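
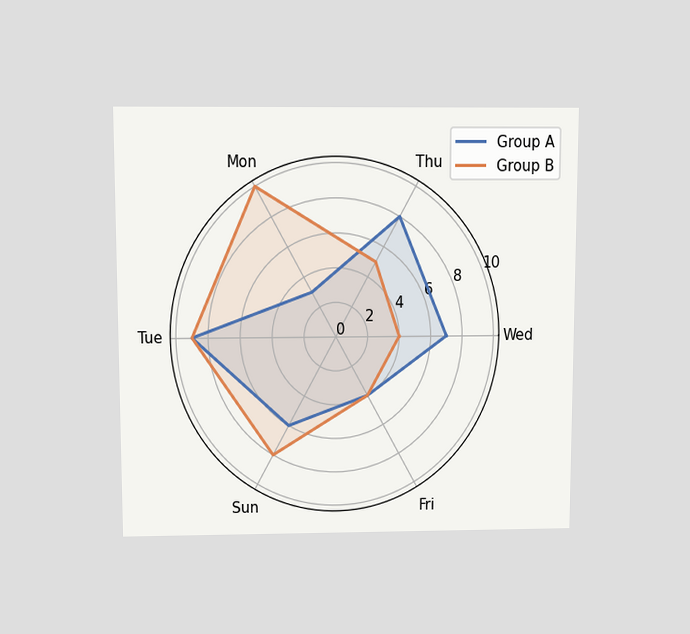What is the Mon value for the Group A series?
The chart is viewed slightly from above. On the Mon axis, Group A reaches 3.

3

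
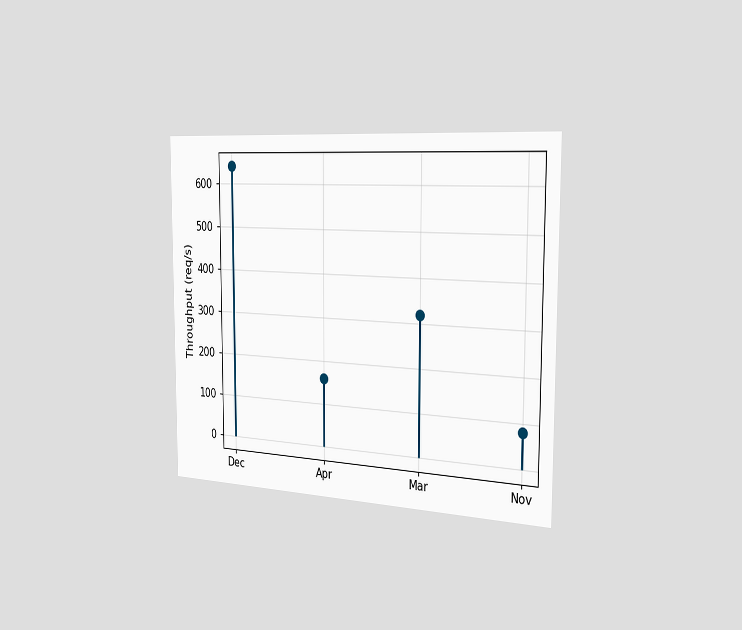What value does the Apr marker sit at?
160req/s

The chart is viewed slightly from the right. The Apr marker sits at 160req/s.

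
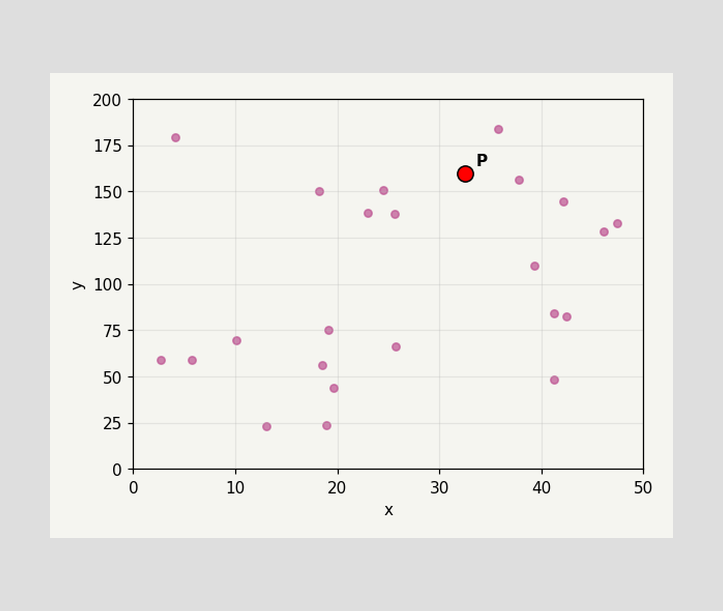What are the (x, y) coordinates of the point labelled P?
Following the gridlines from P to each axis, P sits at (32.5, 160).

(32.5, 160)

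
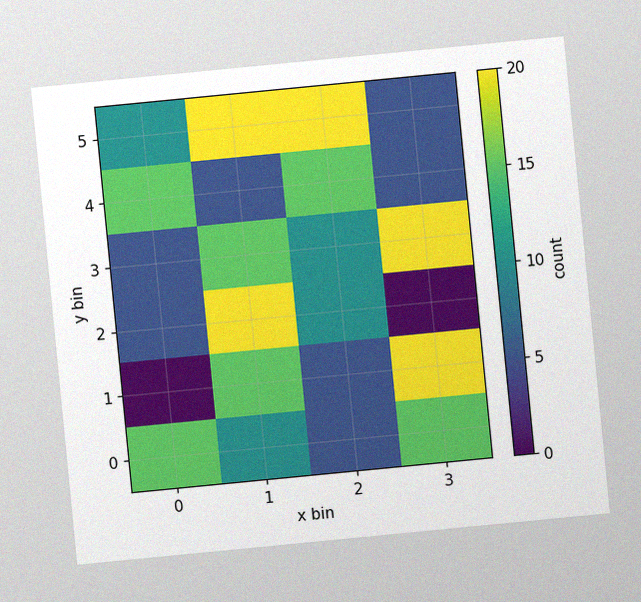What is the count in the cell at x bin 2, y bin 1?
The chart is tilted about 6° counter-clockwise, with some photo noise. Matching the cell (2, 1) against the colorbar gives 5.

5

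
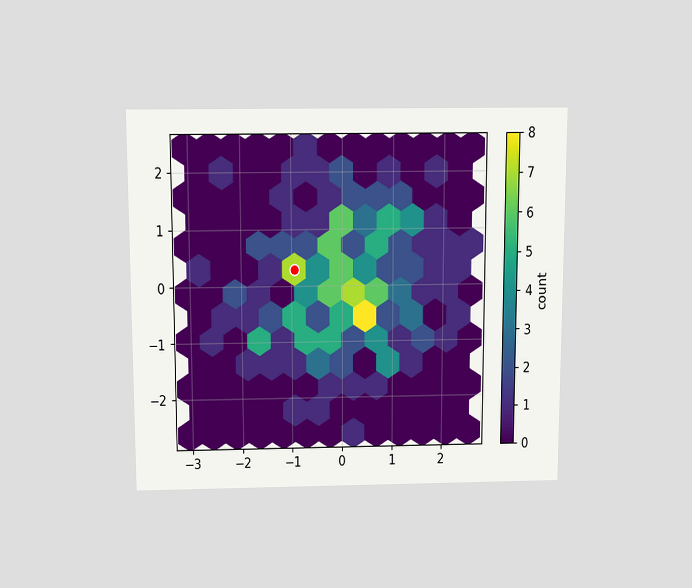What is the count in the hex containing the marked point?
7

The chart is viewed slightly from above. The marked hex reads 7 on the colorbar.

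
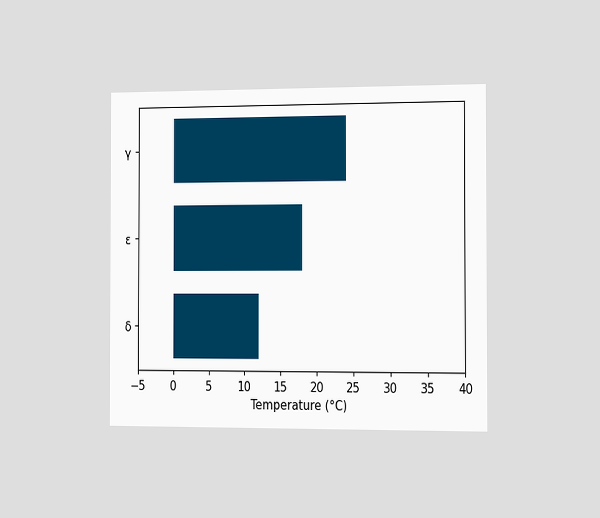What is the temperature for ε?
The chart is viewed slightly from the right. Reading along the chart's x-axis, the ε bar reaches 18°C.

18°C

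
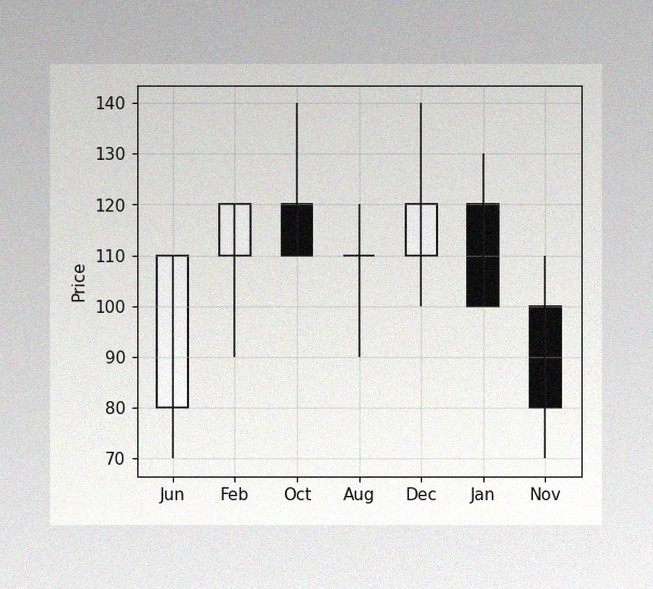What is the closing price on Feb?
The image has some photo noise and uneven lighting. The Feb candle closes at 120.

120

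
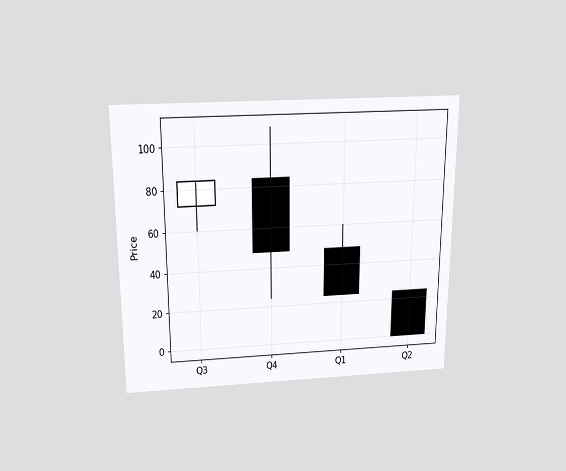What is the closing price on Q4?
The chart is viewed slightly from above. The Q4 candle closes at 48.

48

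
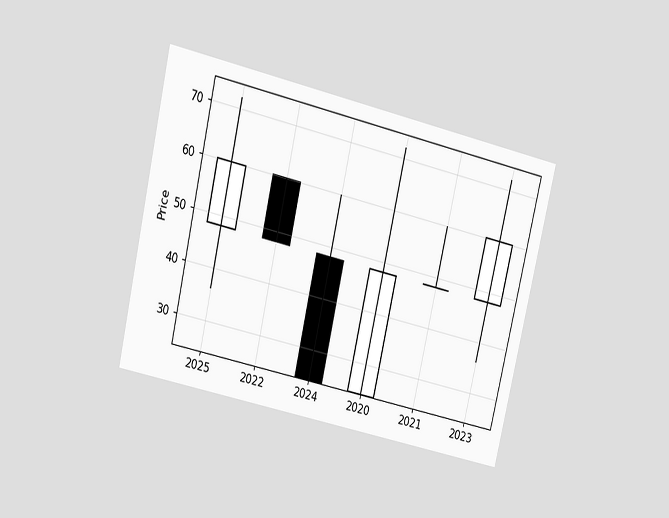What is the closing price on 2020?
48

The chart is tilted about 13° clockwise and viewed at a slight angle. The 2020 candle closes at 48.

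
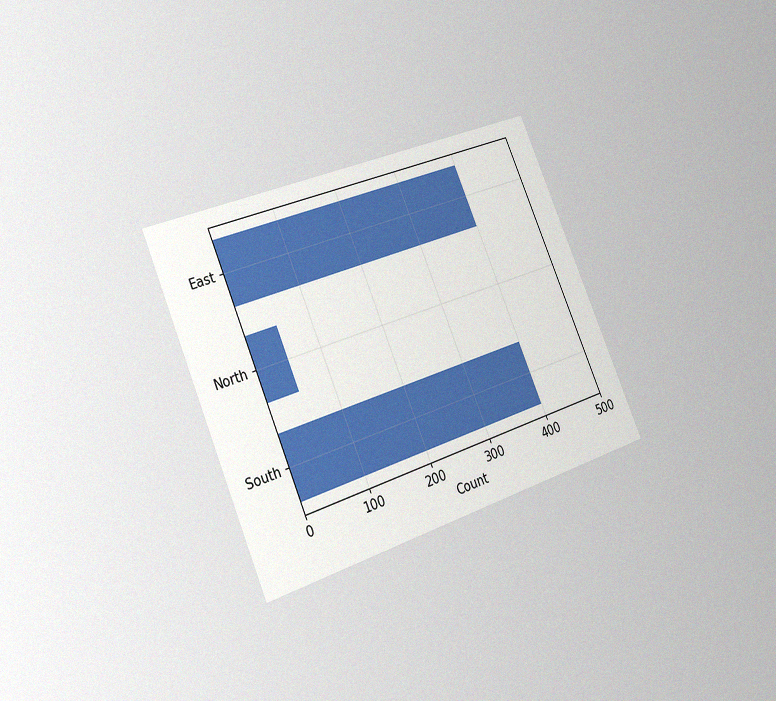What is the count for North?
The chart is tilted about 23° counter-clockwise and viewed slightly from the left, with some photo noise. Reading along the chart's x-axis, the North bar reaches 50.

50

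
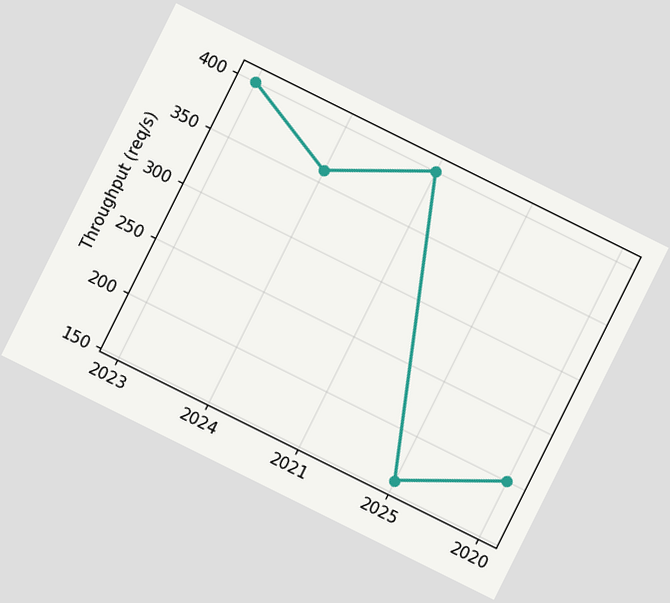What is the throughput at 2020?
200req/s

The chart is tilted about 26° clockwise. At 2020, the line is at 200req/s.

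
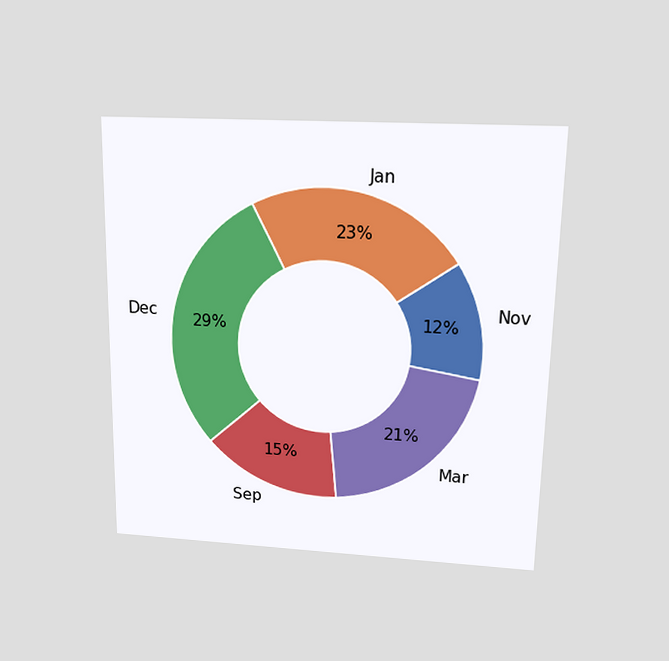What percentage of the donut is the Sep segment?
15%

The chart is viewed slightly from above. The Sep segment takes up 15% of the ring.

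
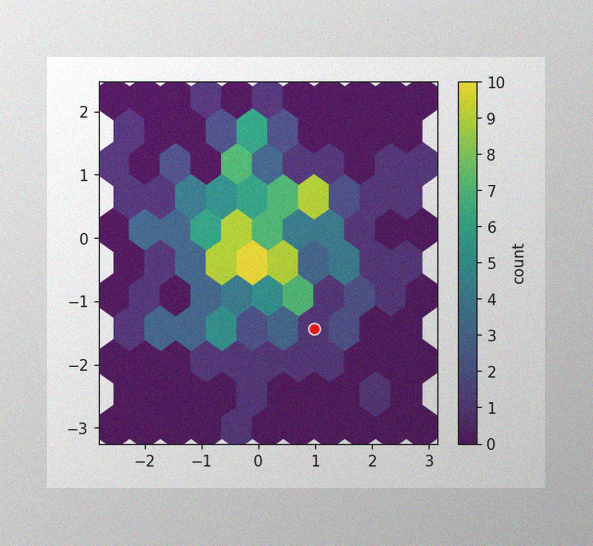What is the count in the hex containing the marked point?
1

The image has some photo noise and uneven lighting. The marked hex reads 1 on the colorbar.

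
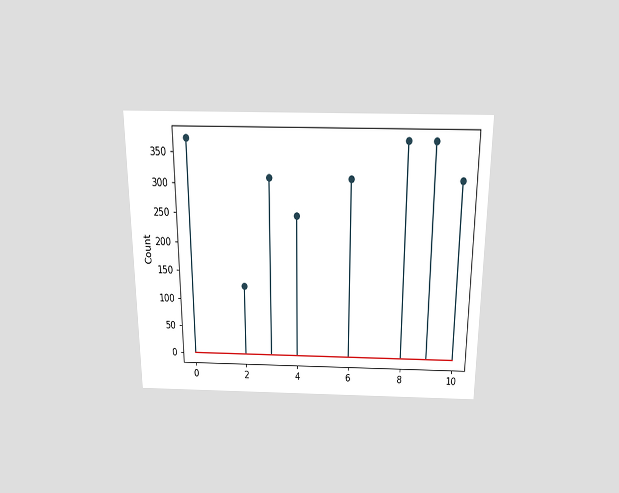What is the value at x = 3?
310

The chart is viewed slightly from above. The stem at x=3 reaches 310.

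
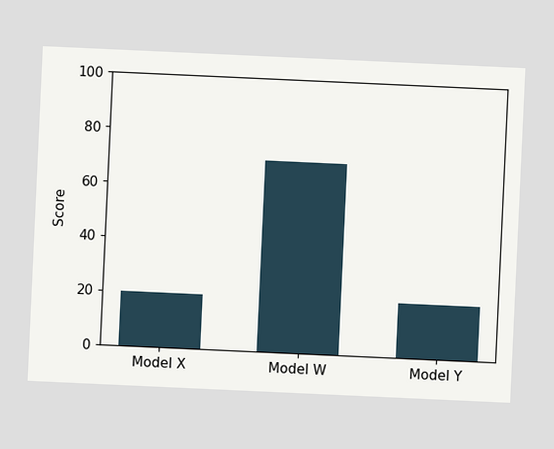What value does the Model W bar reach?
70

The chart is tilted about 3° clockwise. Reading along the chart's y-axis, the Model W bar reaches 70.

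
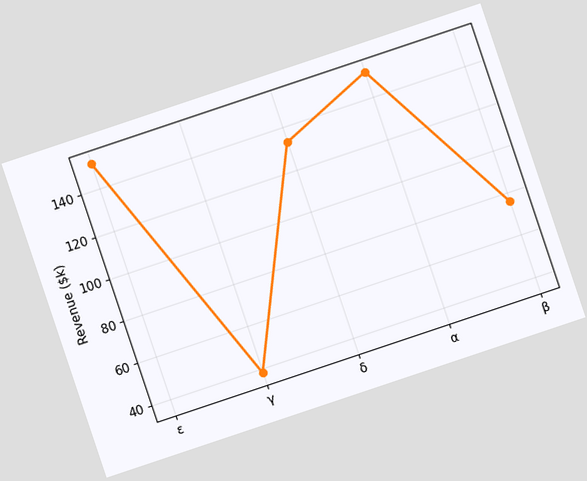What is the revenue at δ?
$133k

The chart is tilted about 19° counter-clockwise. At δ, the line is at $133k.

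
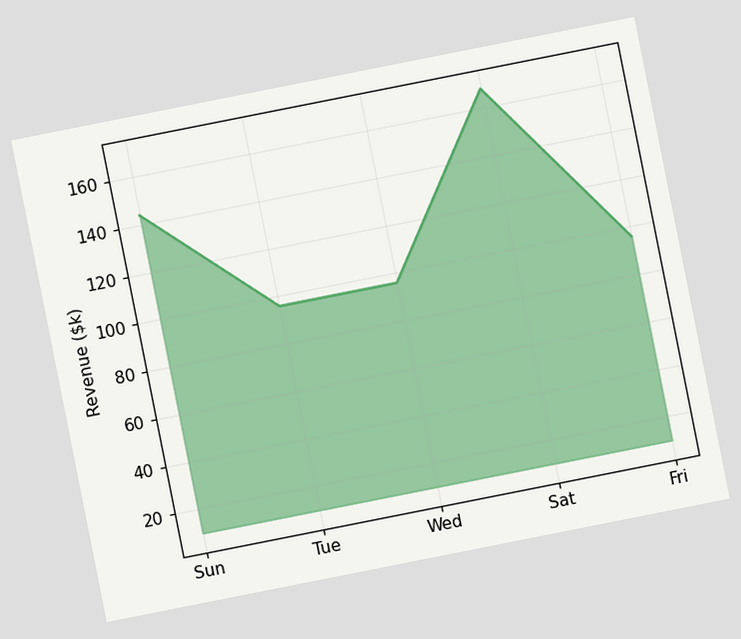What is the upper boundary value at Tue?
$96k

The chart is tilted about 11° counter-clockwise. At Tue the upper boundary is at $96k.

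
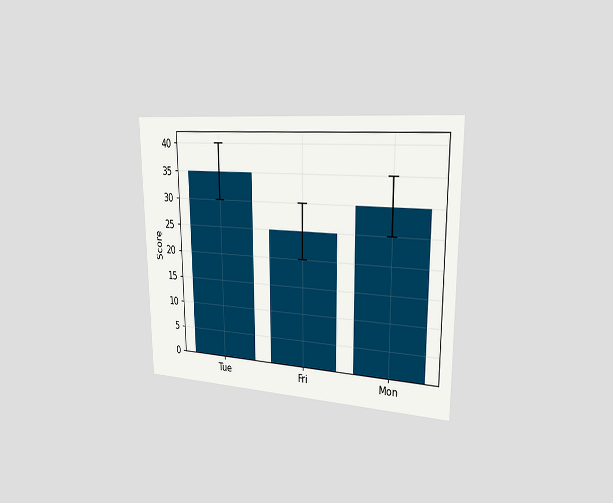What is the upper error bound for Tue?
40

The chart is viewed slightly from the right. The Tue bar's upper whisker reaches 40.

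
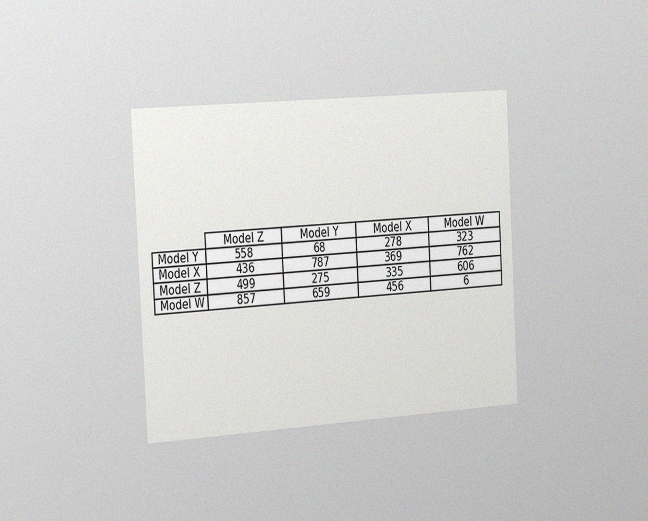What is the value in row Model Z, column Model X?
335

The chart is tilted about 3° counter-clockwise and viewed slightly from the left, with some photo noise. The (Model Z, Model X) cell reads 335.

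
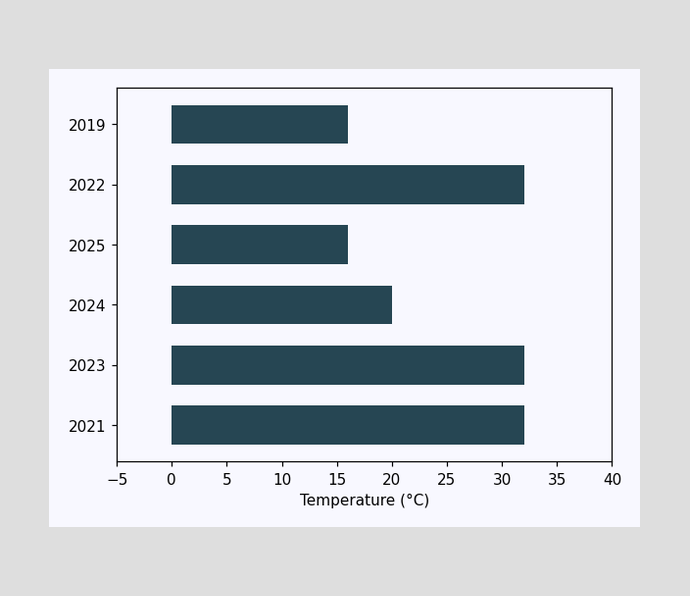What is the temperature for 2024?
20°C

Reading along the chart's x-axis, the 2024 bar reaches 20°C.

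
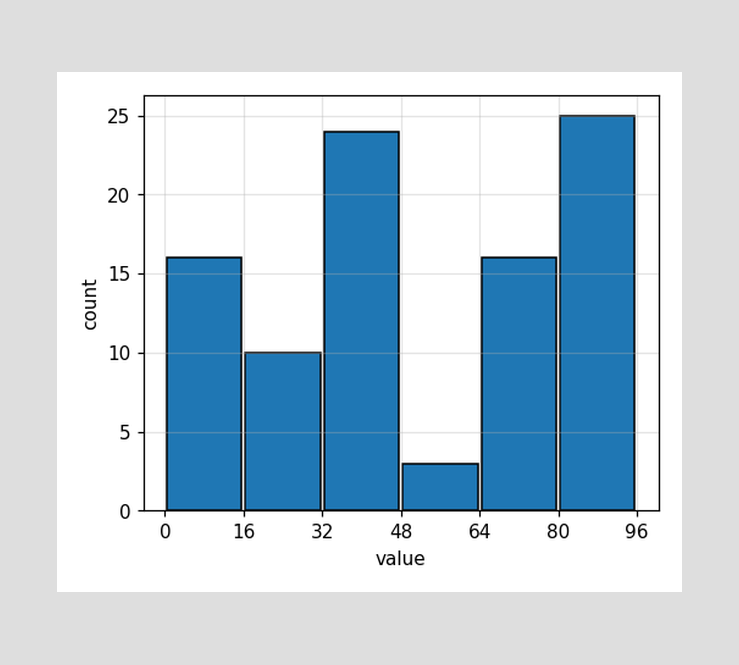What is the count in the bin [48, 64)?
3

The [48, 64) bin has height 3.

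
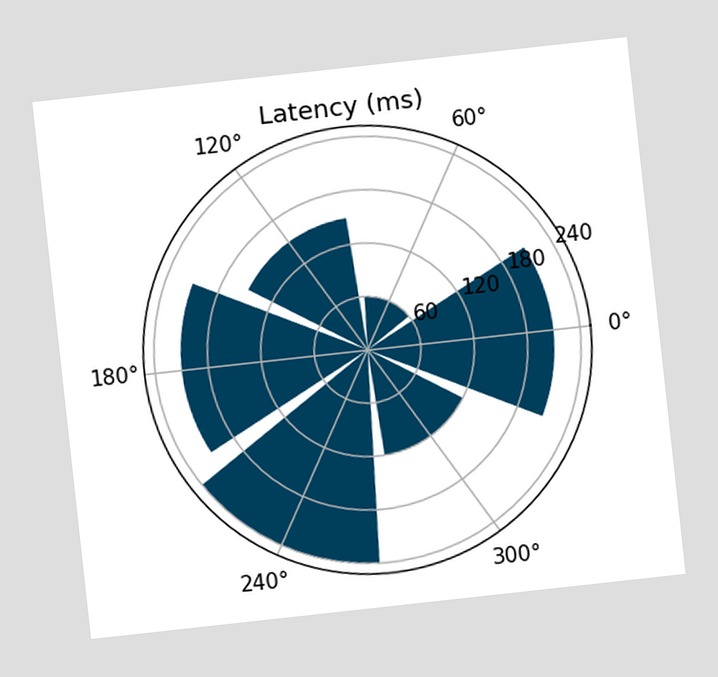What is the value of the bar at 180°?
The chart is tilted about 6° counter-clockwise. The bar at 180° reaches 210ms on the radial axis.

210ms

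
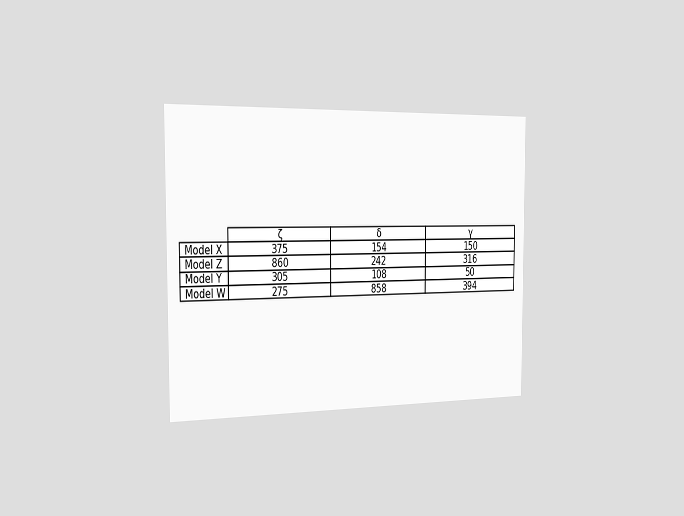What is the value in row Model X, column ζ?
375

The chart is viewed slightly from the left. The (Model X, ζ) cell reads 375.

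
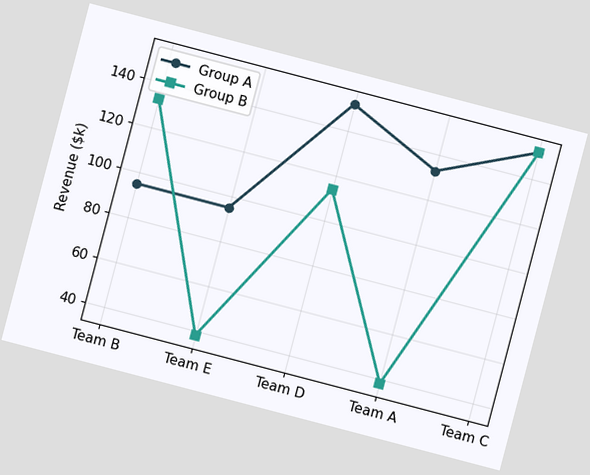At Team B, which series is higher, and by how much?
Group B, by $38k

The chart is tilted about 15° clockwise. At Team B, Group B sits above the other line by $38k.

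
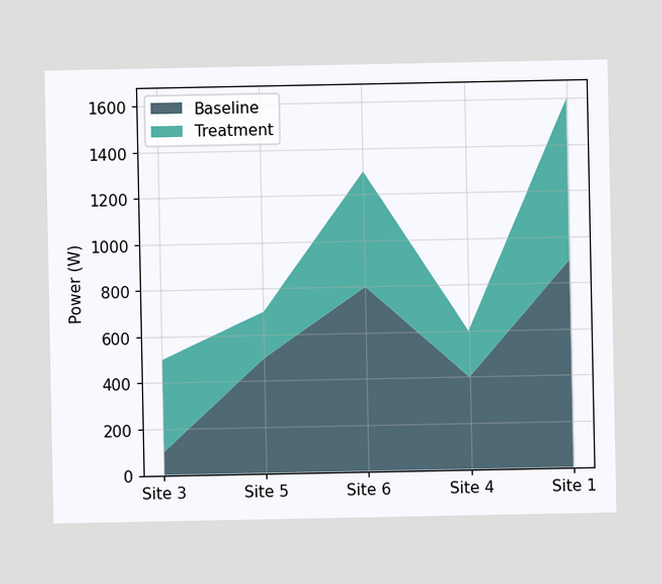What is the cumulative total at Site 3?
The stacked total at Site 3 reaches 500W.

500W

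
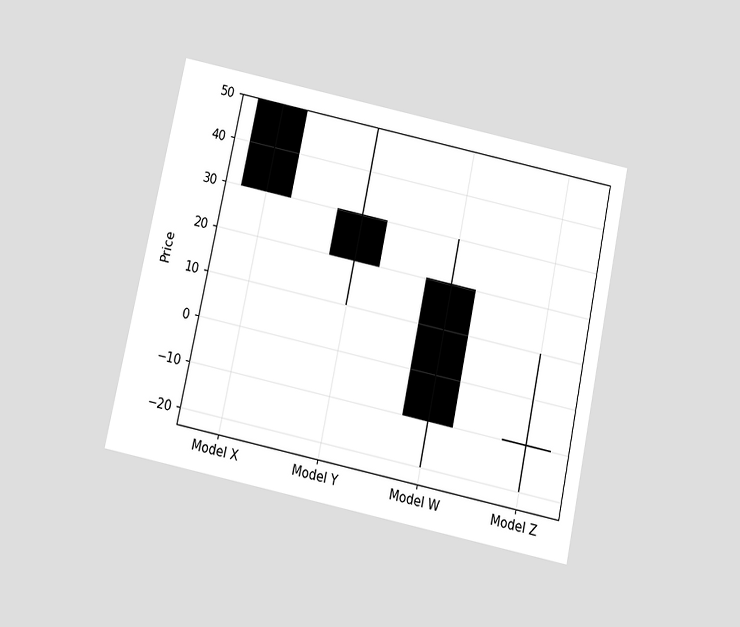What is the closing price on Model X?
The chart is tilted about 12° clockwise and viewed slightly from below. The Model X candle closes at 30.

30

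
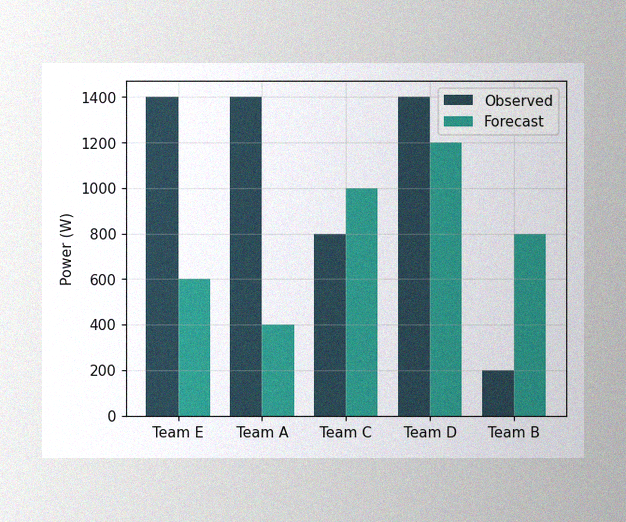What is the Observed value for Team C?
The image has some photo noise and uneven lighting. The Observed bar at Team C reaches 800W on the y-axis.

800W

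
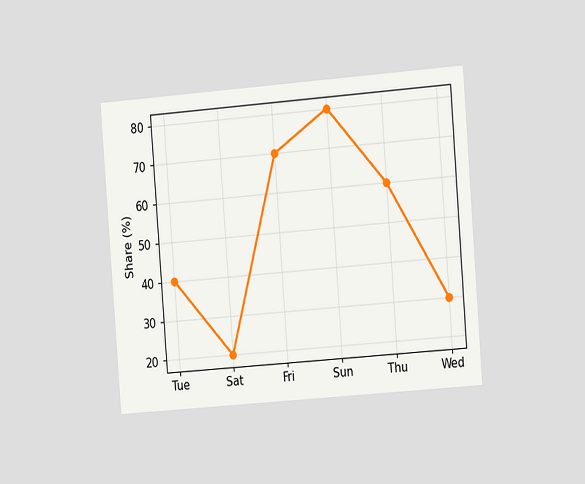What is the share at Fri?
70%

The chart is tilted about 4° counter-clockwise and viewed slightly from the right. At Fri, the line is at 70%.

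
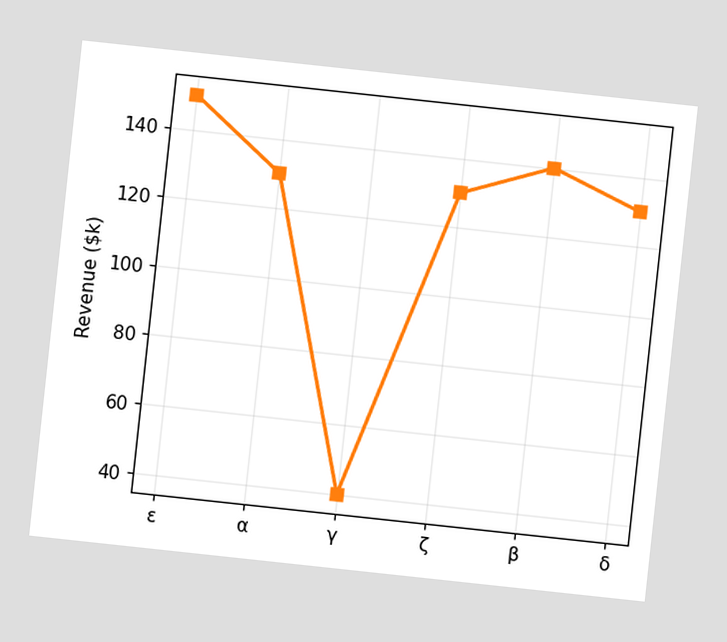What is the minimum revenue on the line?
The chart is tilted about 6° clockwise. The lowest point is at γ, and reading across to the y-axis gives $40k.

$40k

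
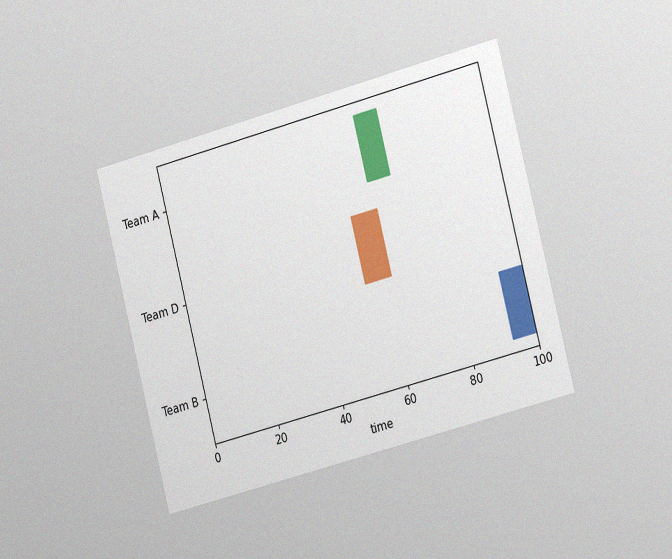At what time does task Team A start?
61

The chart is tilted about 15° counter-clockwise and viewed slightly from the right, with some photo noise. The Team A bar begins at t=61.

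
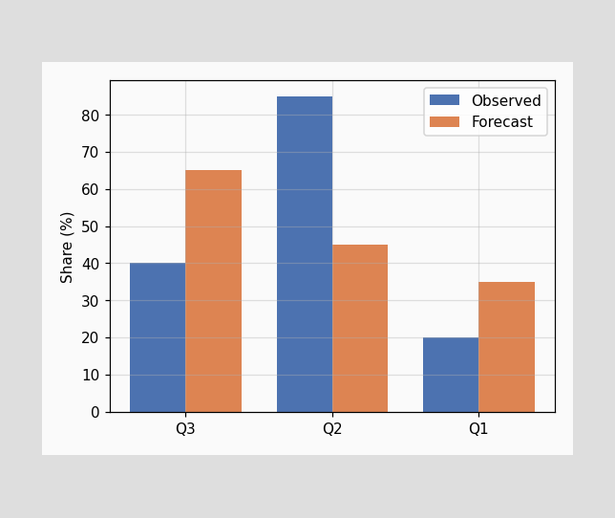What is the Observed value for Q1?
The Observed bar at Q1 reaches 20% on the y-axis.

20%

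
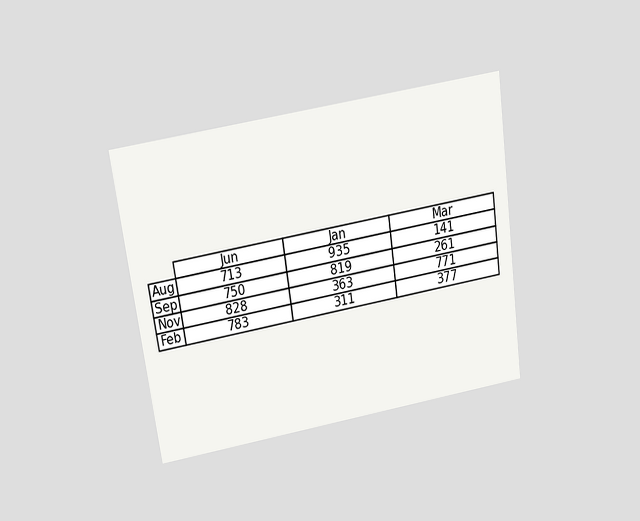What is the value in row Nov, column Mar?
The chart is tilted about 8° counter-clockwise and viewed slightly from above. The (Nov, Mar) cell reads 771.

771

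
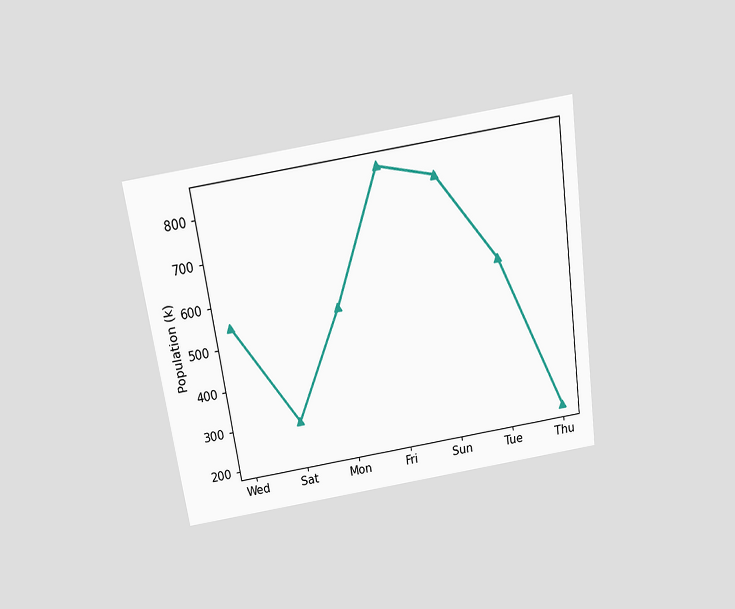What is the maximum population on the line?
The chart is tilted about 8° counter-clockwise and viewed slightly from above. The highest point is at Fri, and reading across to the y-axis gives 840k.

840k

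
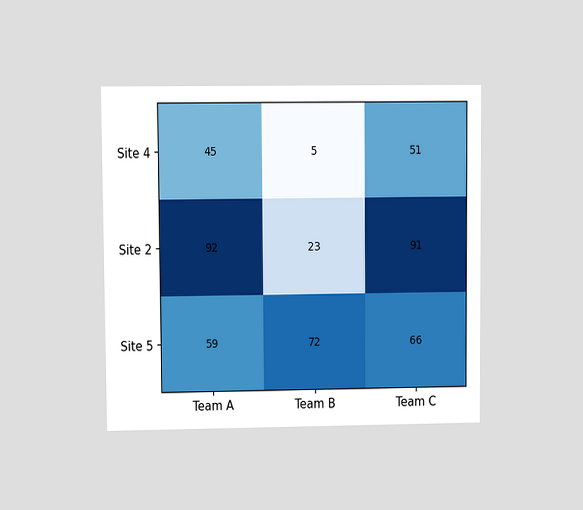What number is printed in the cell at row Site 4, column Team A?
45

The chart is viewed at a slight angle. The (Site 4, Team A) cell reads 45.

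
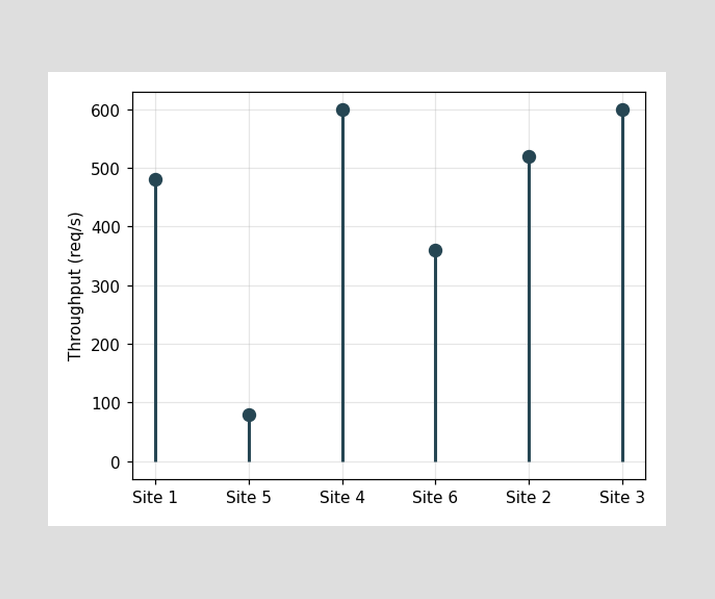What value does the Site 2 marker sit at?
The Site 2 marker sits at 520req/s.

520req/s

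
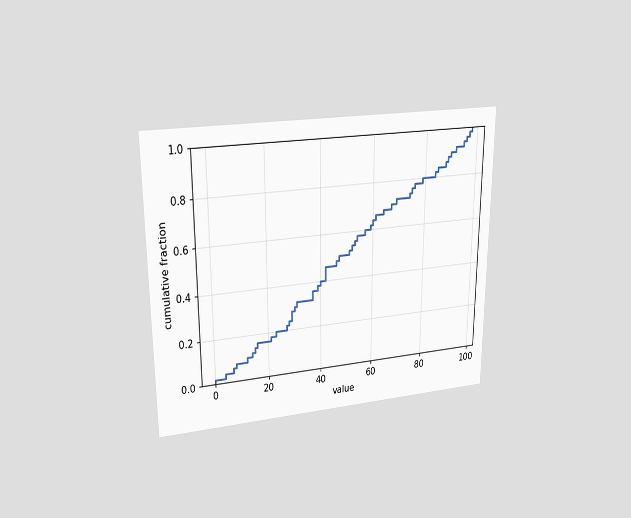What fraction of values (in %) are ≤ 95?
94%

The chart is viewed at a slight angle. At x=95 the ECDF step is at 94%.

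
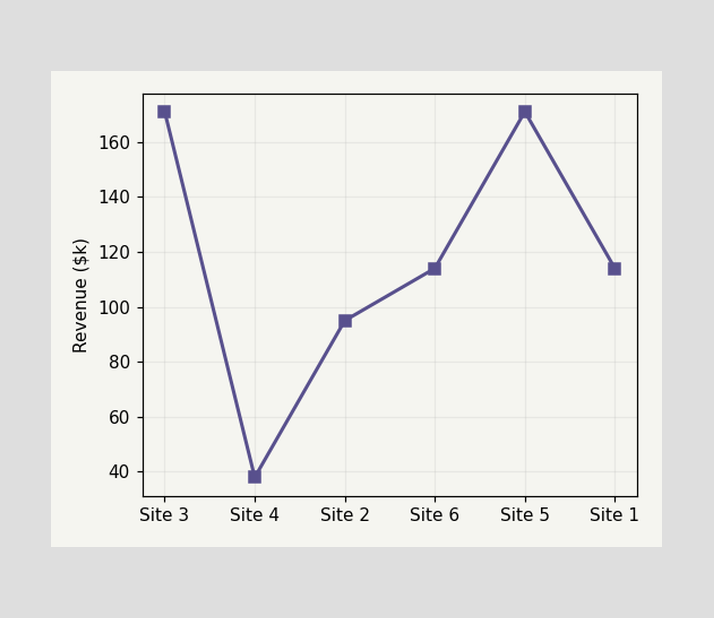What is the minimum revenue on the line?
The lowest point is at Site 4, and reading across to the y-axis gives $38k.

$38k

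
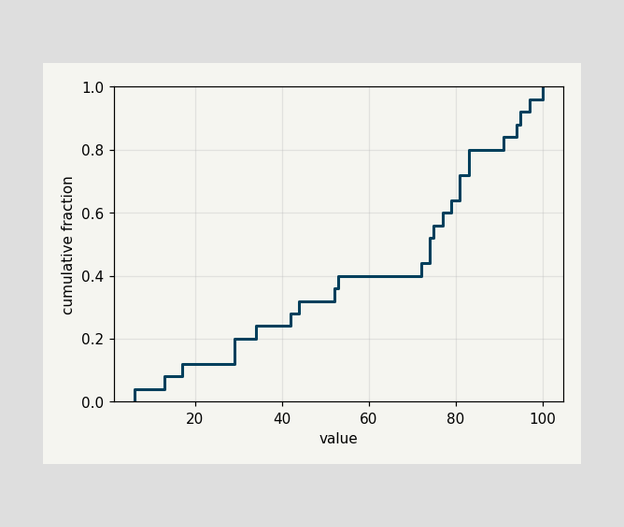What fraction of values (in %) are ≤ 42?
At x=42 the ECDF step is at 28%.

28%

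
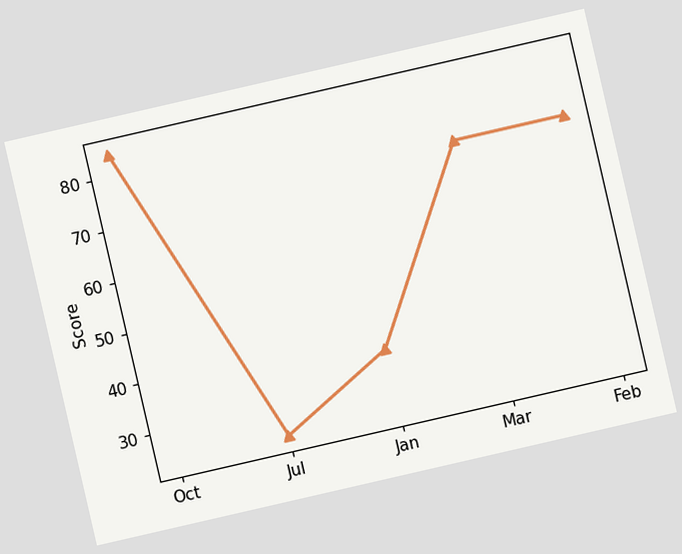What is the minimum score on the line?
The chart is tilted about 13° counter-clockwise. The lowest point is at Jul, and reading across to the y-axis gives 24.

24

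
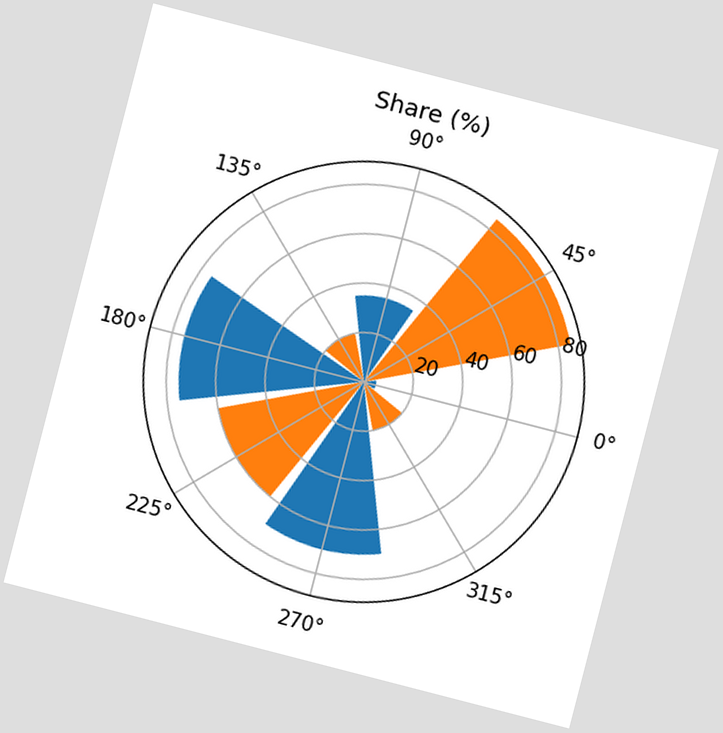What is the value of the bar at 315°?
The chart is tilted about 14° clockwise. The bar at 315° reaches 20% on the radial axis.

20%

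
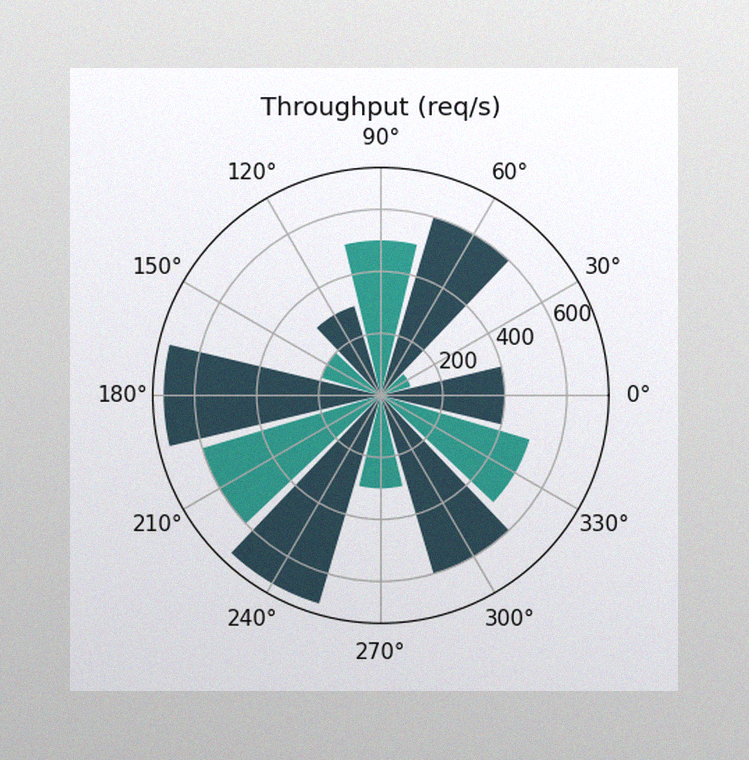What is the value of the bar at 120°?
300req/s

The image has some photo noise and uneven lighting. The bar at 120° reaches 300req/s on the radial axis.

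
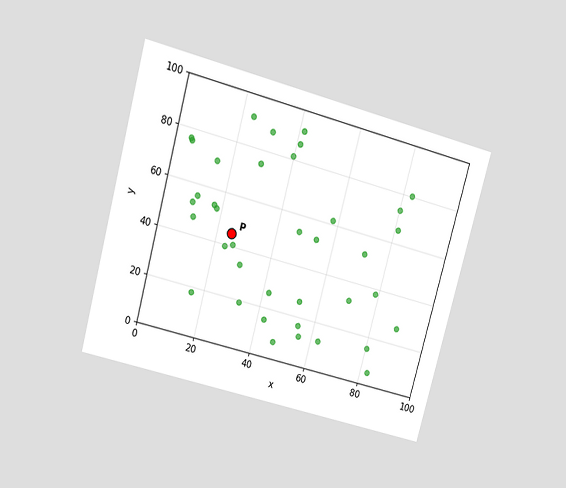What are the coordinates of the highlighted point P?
The chart is tilted about 15° clockwise and viewed at a slight angle. Following the gridlines from P to each axis, P sits at (25, 45).

(25, 45)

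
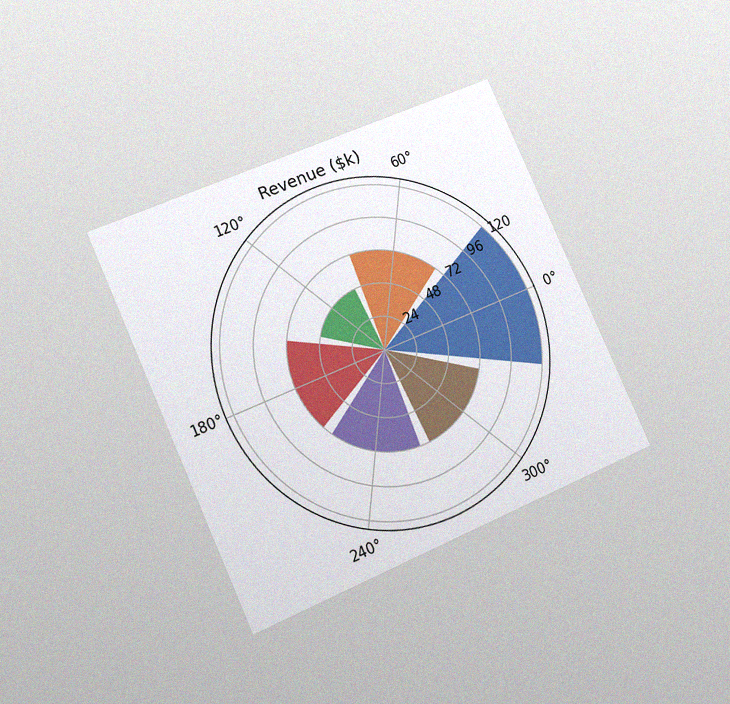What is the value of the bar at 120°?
$48k

The chart is tilted about 25° counter-clockwise and viewed at a slight angle, with some photo noise. The bar at 120° reaches $48k on the radial axis.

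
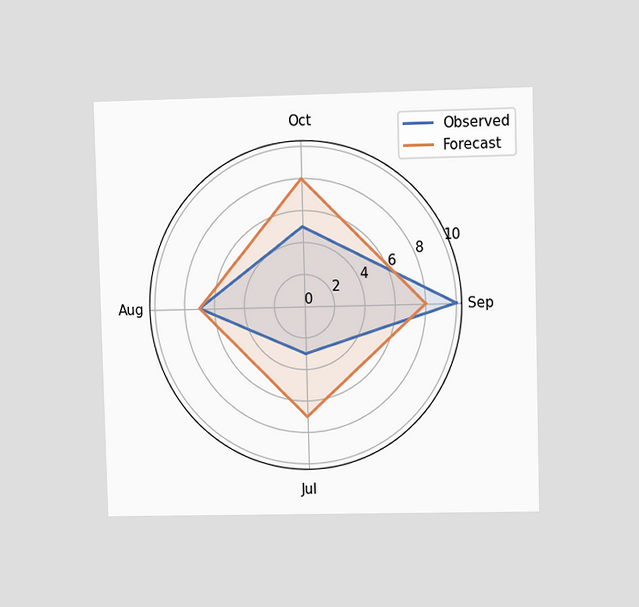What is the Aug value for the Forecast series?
7

The chart is viewed at a slight angle. On the Aug axis, Forecast reaches 7.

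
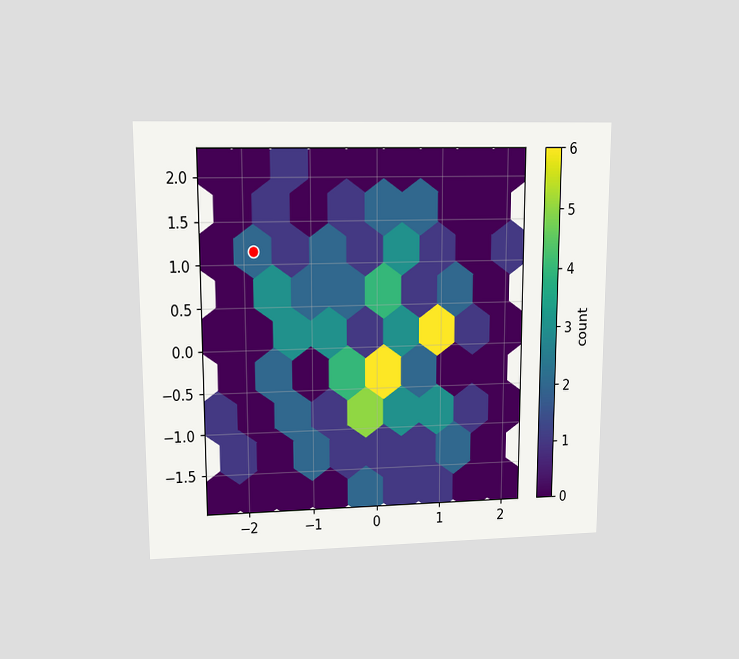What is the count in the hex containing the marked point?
2

The chart is viewed at a slight angle. The marked hex reads 2 on the colorbar.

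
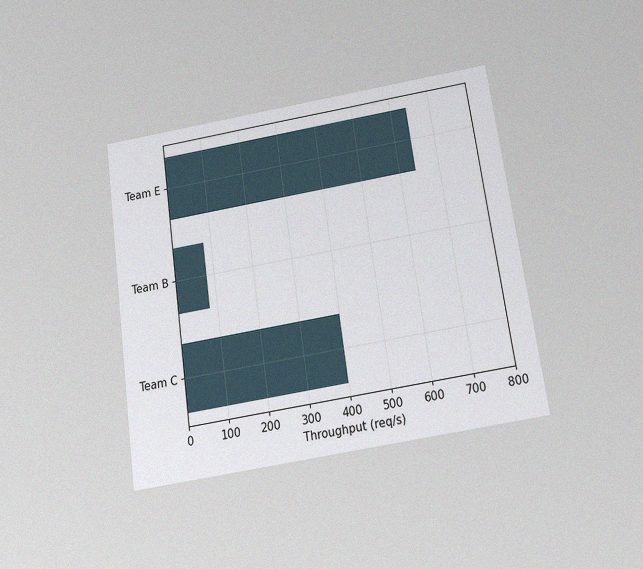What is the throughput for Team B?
80req/s

The chart is tilted about 8° counter-clockwise and viewed slightly from below, with some photo noise. Reading along the chart's x-axis, the Team B bar reaches 80req/s.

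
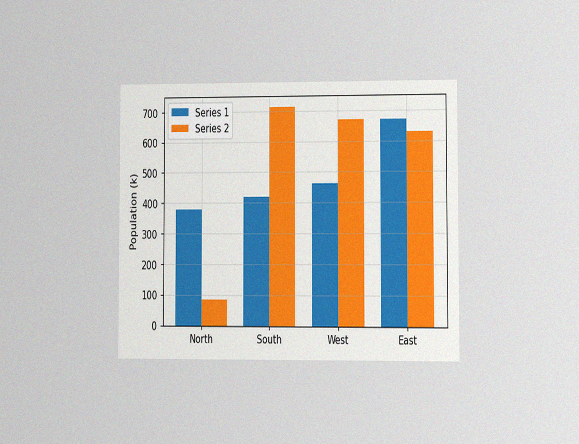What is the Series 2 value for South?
The chart is viewed at a slight angle, with some photo noise. The Series 2 bar at South reaches 714k on the y-axis.

714k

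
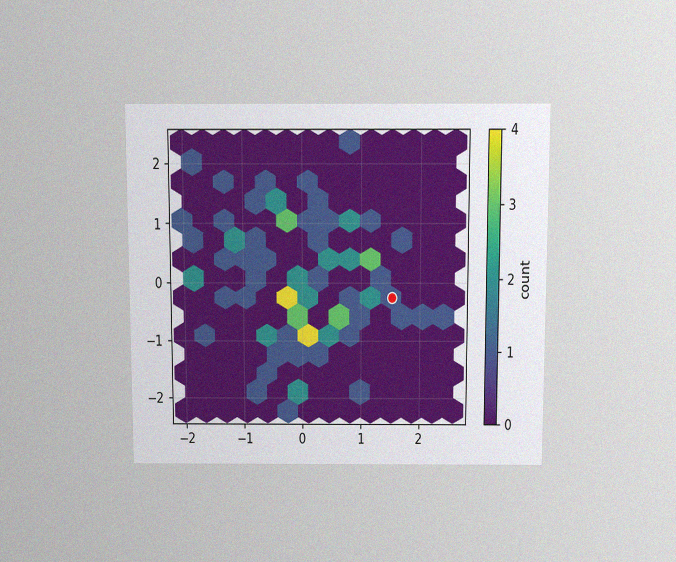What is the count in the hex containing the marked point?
1

The chart is viewed slightly from above, with some photo noise. The marked hex reads 1 on the colorbar.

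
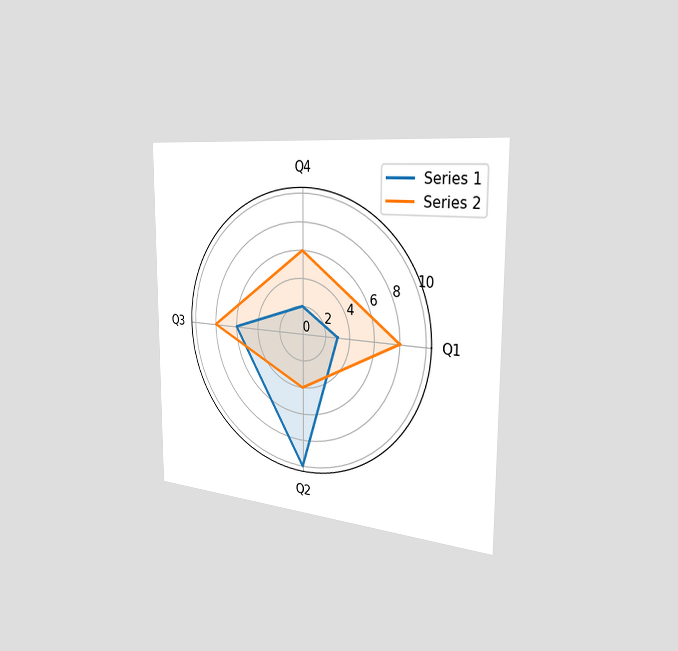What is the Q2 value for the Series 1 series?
The chart is viewed slightly from the right. On the Q2 axis, Series 1 reaches 10.

10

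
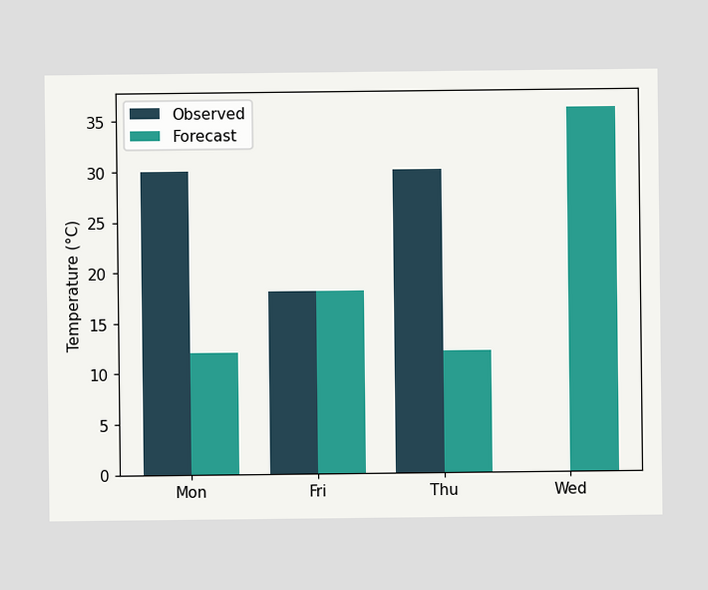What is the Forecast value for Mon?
The Forecast bar at Mon reaches 12°C on the y-axis.

12°C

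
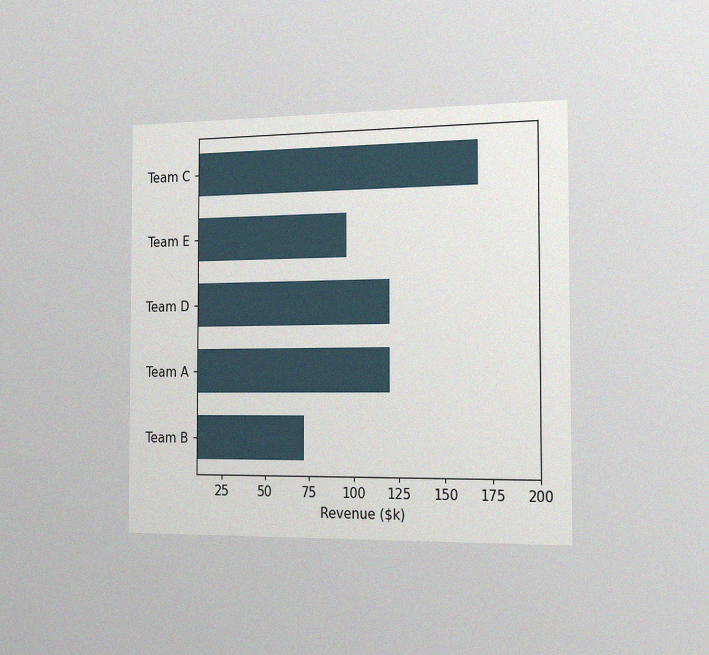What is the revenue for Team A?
The chart is viewed slightly from the right, with some photo noise. Reading along the chart's x-axis, the Team A bar reaches $120k.

$120k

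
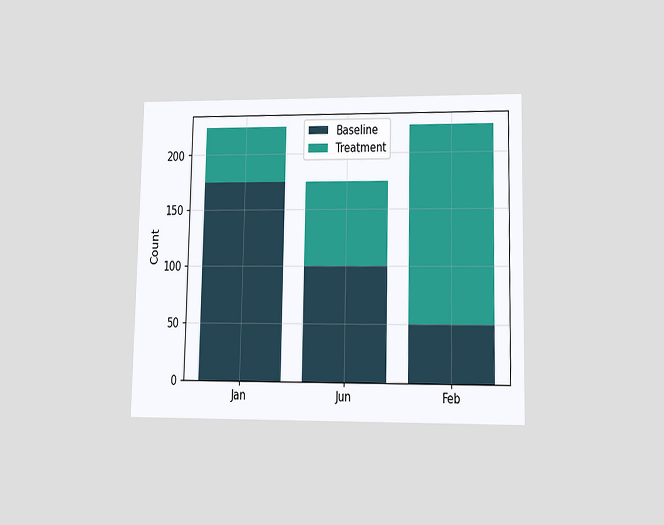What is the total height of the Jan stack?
225

The chart is viewed at a slight angle. The Jan stack's top reaches 225 on the y-axis.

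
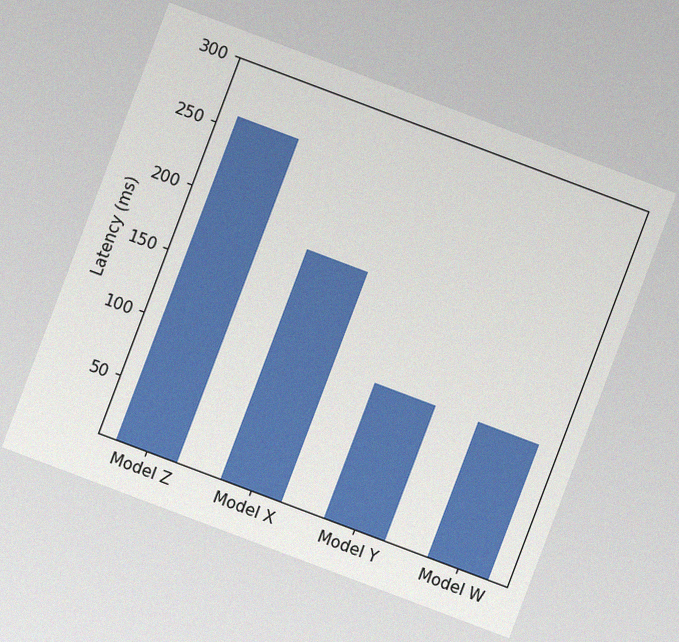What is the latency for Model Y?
The chart is tilted about 21° clockwise, with some photo noise. Reading along the chart's y-axis, the Model Y bar reaches 111ms.

111ms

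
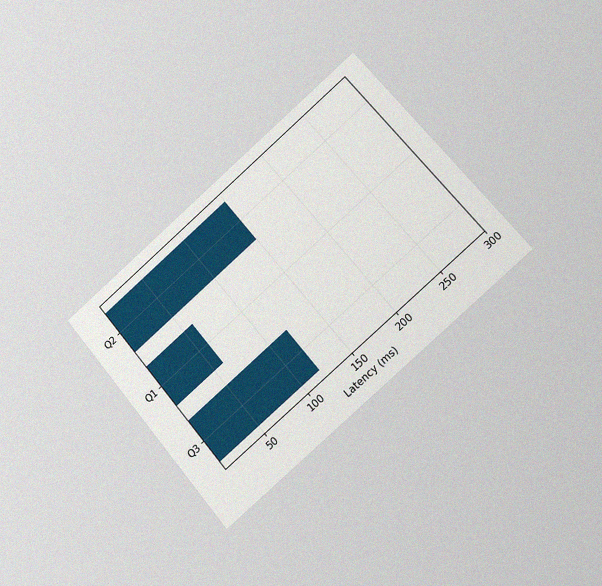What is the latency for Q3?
The chart is tilted about 40° counter-clockwise and viewed slightly from the right, with some photo noise. Reading along the chart's x-axis, the Q3 bar reaches 120ms.

120ms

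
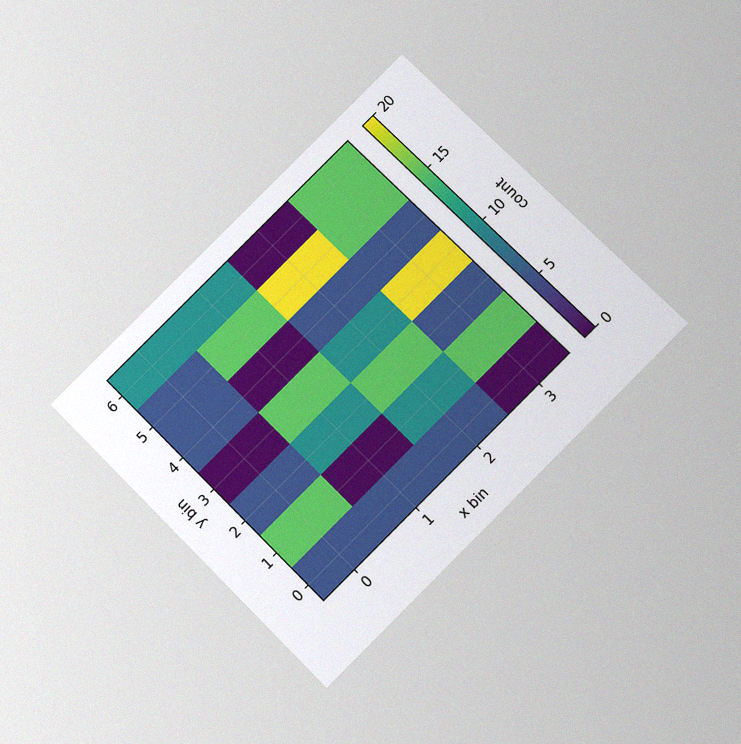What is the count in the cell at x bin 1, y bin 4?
The chart is tilted about 45° counter-clockwise and viewed slightly from below, with some photo noise. Matching the cell (1, 4) against the colorbar gives 0.

0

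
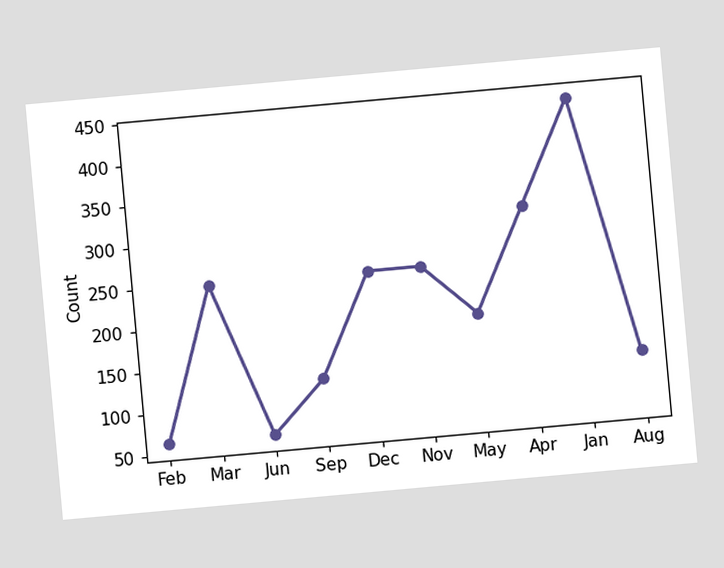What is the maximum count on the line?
434

The chart is tilted about 5° counter-clockwise. The highest point is at Jan, and reading across to the y-axis gives 434.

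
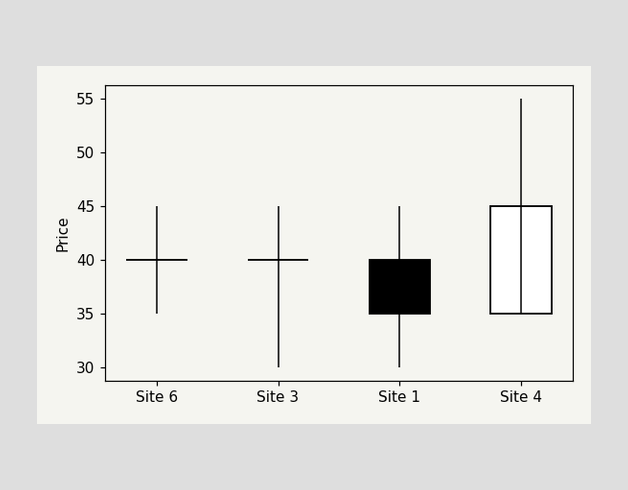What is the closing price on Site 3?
The Site 3 candle closes at 40.

40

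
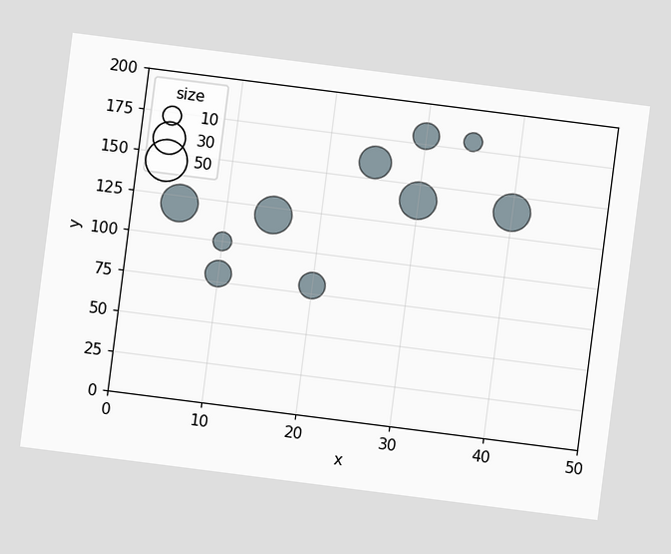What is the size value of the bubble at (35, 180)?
The chart is tilted about 7° clockwise. Matching the bubble at (35, 180) against the size legend gives 10.

10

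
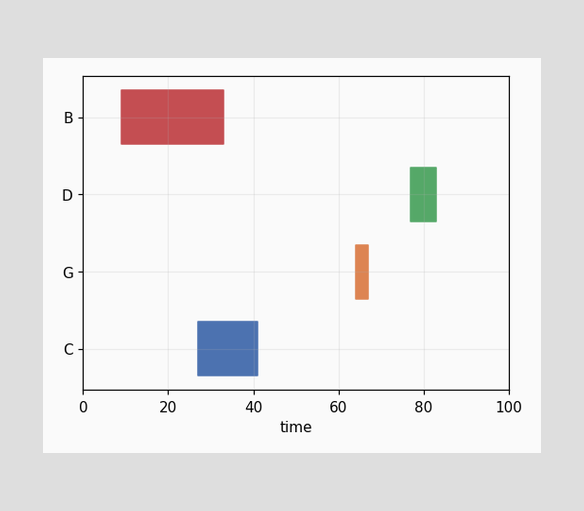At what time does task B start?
9

The B bar begins at t=9.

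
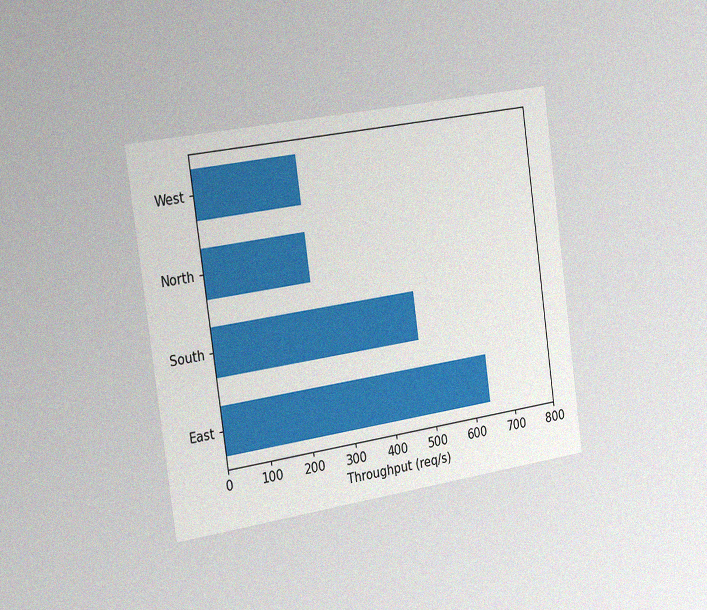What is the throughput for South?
480req/s

The chart is tilted about 8° counter-clockwise and viewed slightly from the left, with some photo noise. Reading along the chart's x-axis, the South bar reaches 480req/s.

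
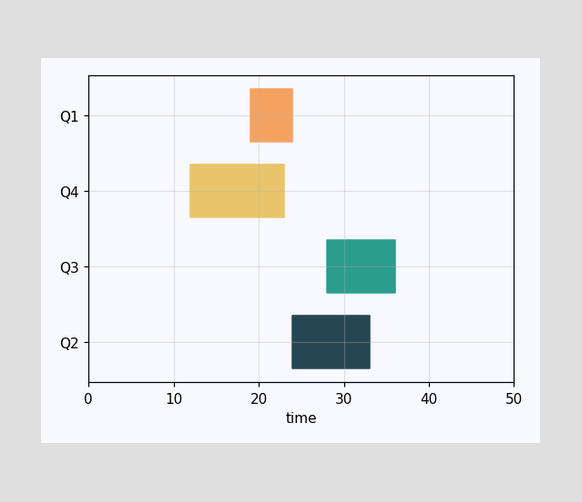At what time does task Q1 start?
The Q1 bar begins at t=19.

19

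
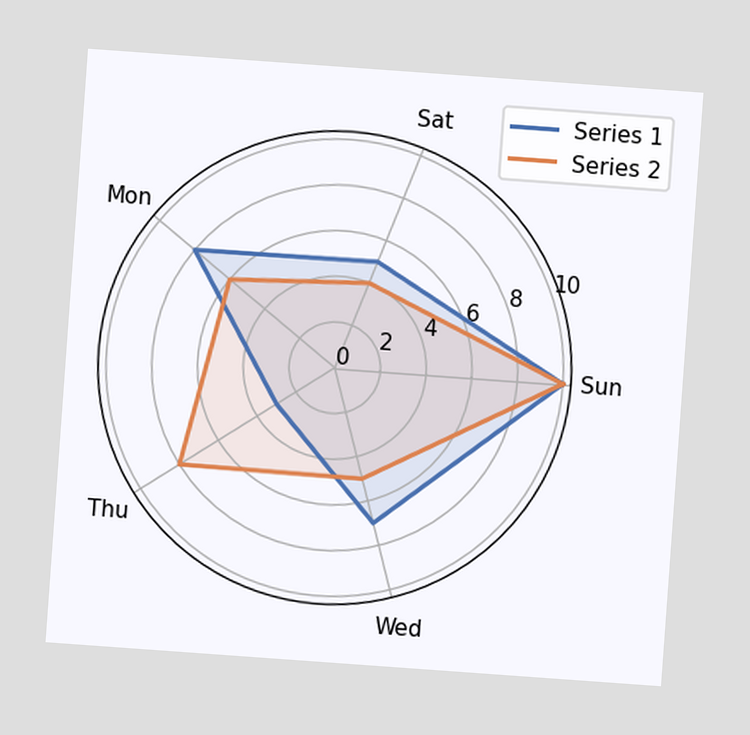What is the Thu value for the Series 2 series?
The chart is tilted about 4° clockwise. On the Thu axis, Series 2 reaches 8.

8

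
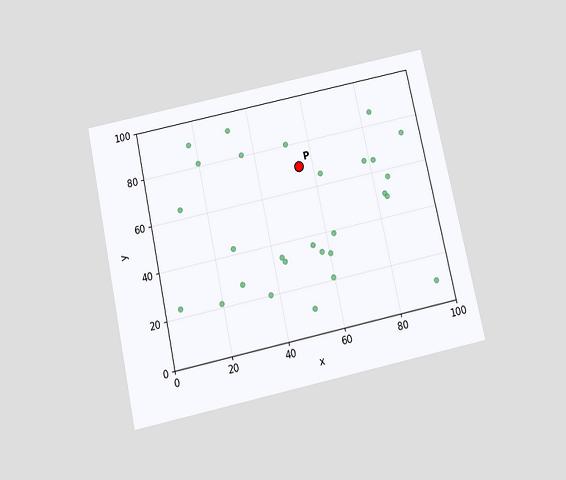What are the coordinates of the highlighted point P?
The chart is tilted about 12° counter-clockwise and viewed slightly from below. Following the gridlines from P to each axis, P sits at (55, 70).

(55, 70)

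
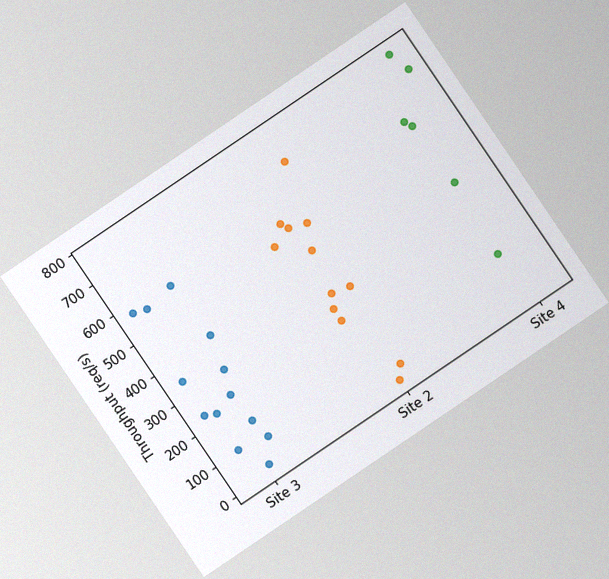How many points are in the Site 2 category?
12

The chart is tilted about 34° counter-clockwise, with some photo noise. Counting the markers in the Site 2 column gives 12.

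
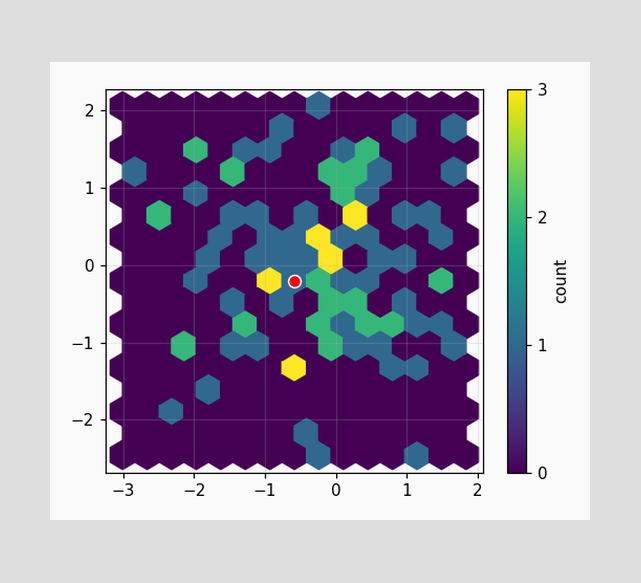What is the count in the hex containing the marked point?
1

The marked hex reads 1 on the colorbar.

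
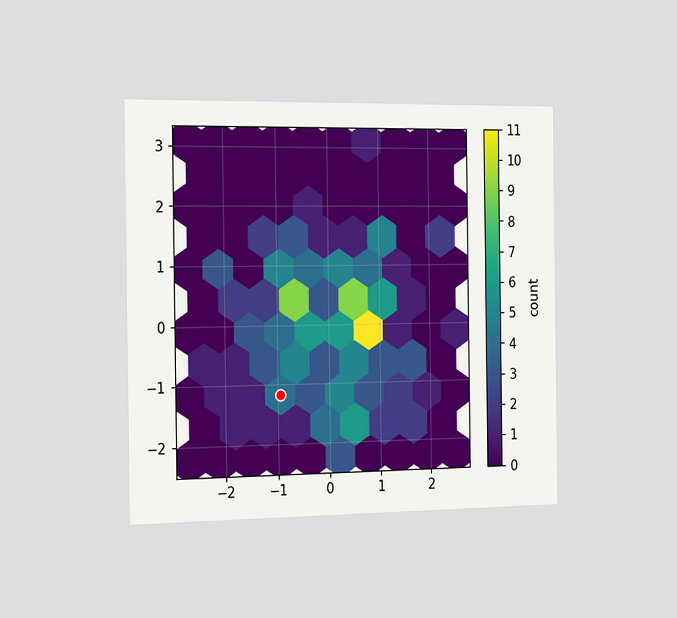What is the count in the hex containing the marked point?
The chart is viewed slightly from the left. The marked hex reads 4 on the colorbar.

4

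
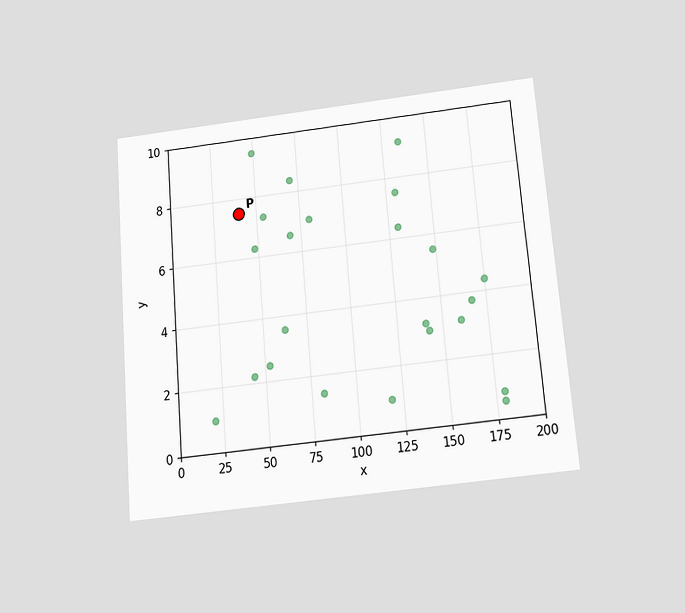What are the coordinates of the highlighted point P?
(40, 7.5)

The chart is tilted about 5° counter-clockwise and viewed slightly from below. Following the gridlines from P to each axis, P sits at (40, 7.5).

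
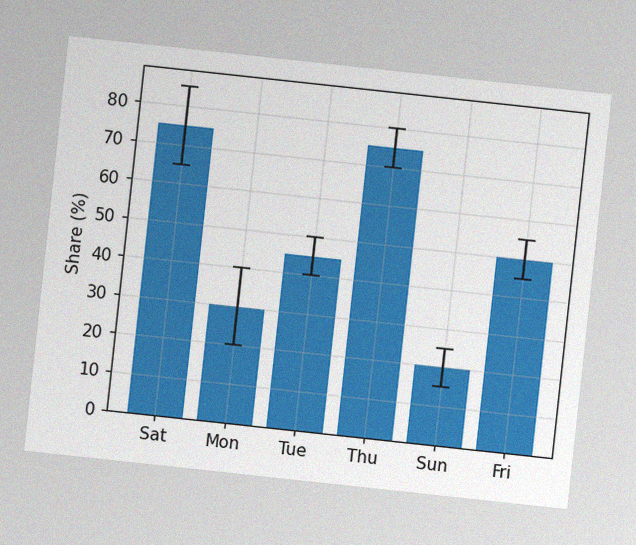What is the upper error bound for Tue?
50%

The chart is tilted about 6° clockwise, with some photo noise. The Tue bar's upper whisker reaches 50%.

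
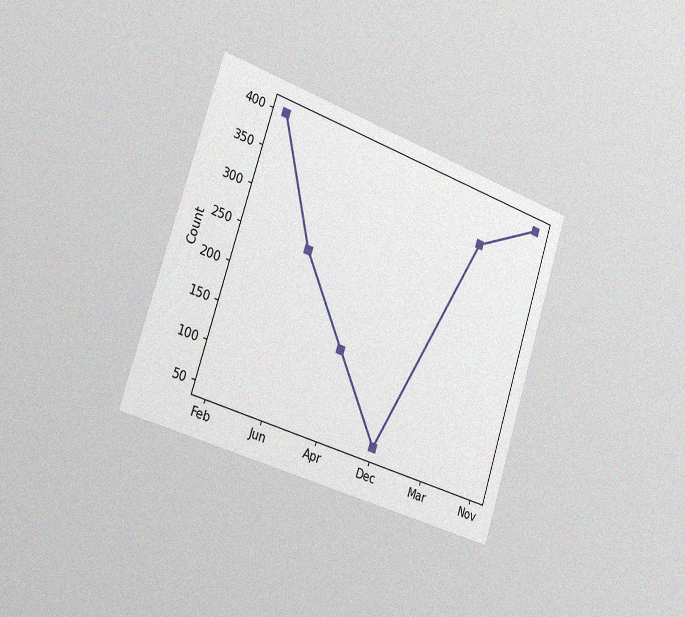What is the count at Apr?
150

The chart is tilted about 18° clockwise and viewed slightly from the left, with some photo noise. At Apr, the line is at 150.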